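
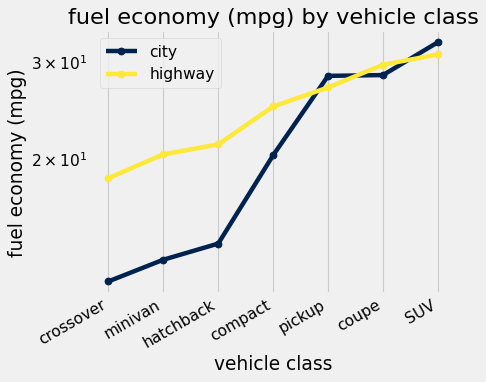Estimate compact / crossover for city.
≈ 1.67×

compact ≈ 20, crossover ≈ 12; 20/12 ≈ 1.67.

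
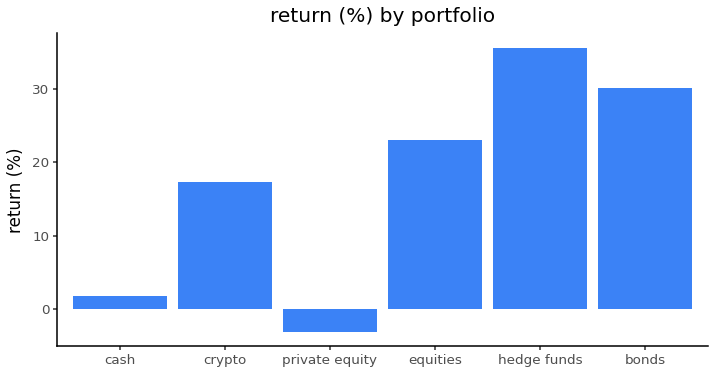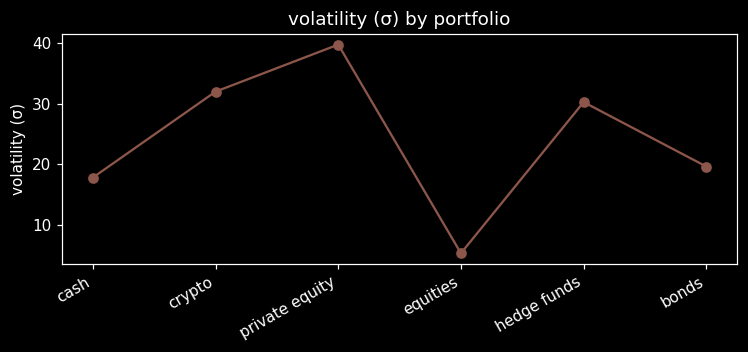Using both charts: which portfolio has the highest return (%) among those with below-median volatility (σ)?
Chart 2 median volatility (σ) ≈ 25; below-median portfolios: cash, equities, bonds. Among those, bonds has the highest return (%) (≈ 30).

bonds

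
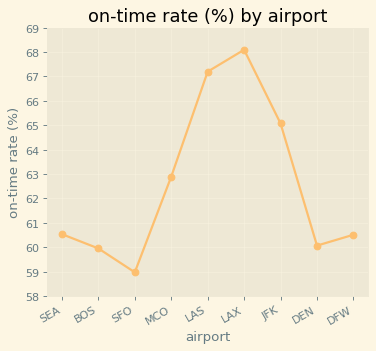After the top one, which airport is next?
Top 3: LAX ≈ 68, LAS ≈ 67, JFK ≈ 65.

LAS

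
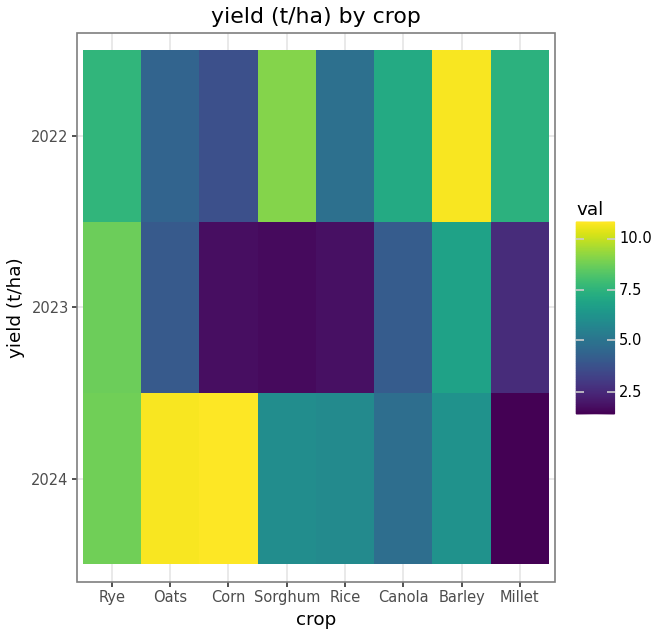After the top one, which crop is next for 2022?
Sorghum

Top 3 for 2022: Barley ≈ 11, Sorghum ≈ 9, Rye ≈ 8.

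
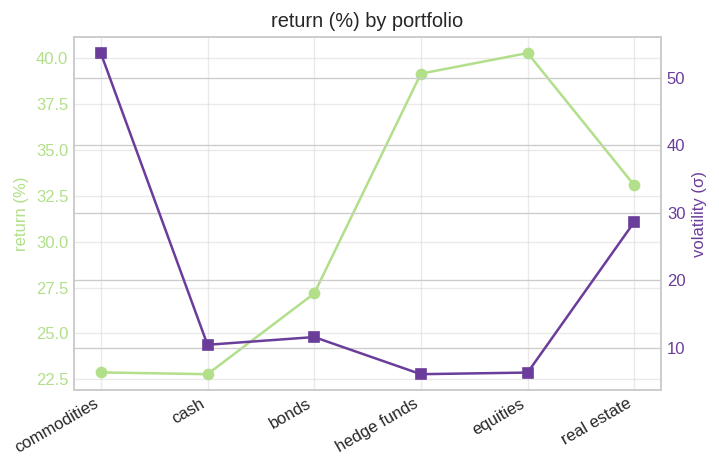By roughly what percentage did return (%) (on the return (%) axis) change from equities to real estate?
equities ≈ 40, real estate ≈ 34; (34 − 40) / 40 ≈ -15%.

≈ -15%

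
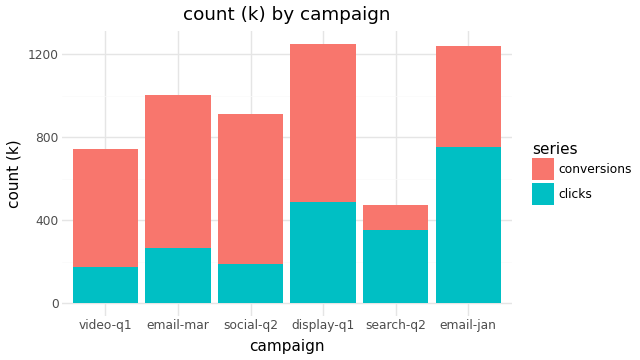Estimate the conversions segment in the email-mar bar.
≈ 800

conversions top ≈ 1000, bottom ≈ 200; segment ≈ 800.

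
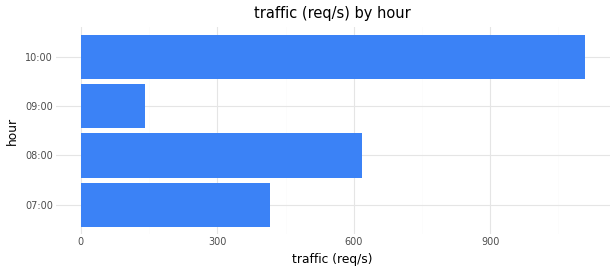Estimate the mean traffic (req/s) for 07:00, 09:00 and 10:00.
(400 + 100 + 1100) / 3 ≈ 533.

≈ 533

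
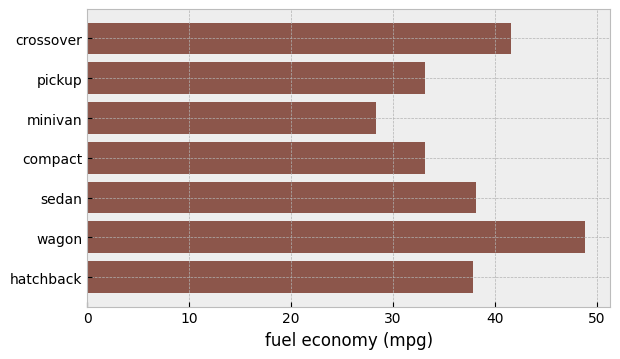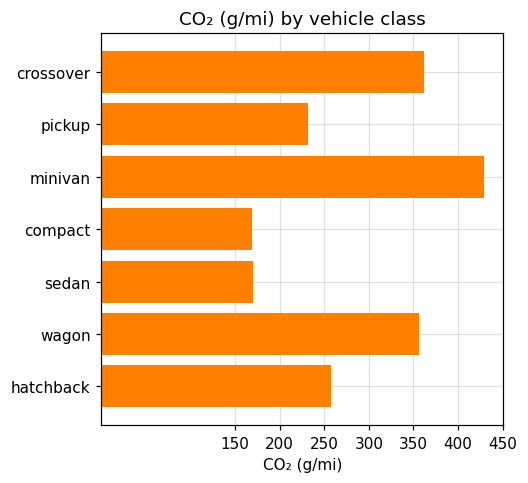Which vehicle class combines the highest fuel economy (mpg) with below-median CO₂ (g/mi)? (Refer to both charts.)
sedan

Chart 2 median CO₂ (g/mi) ≈ 250; below-median vehicle classes: pickup, compact, sedan. Among those, sedan has the highest fuel economy (mpg) (≈ 40).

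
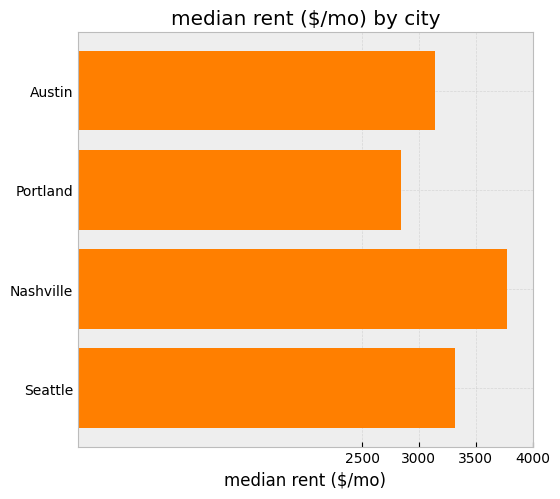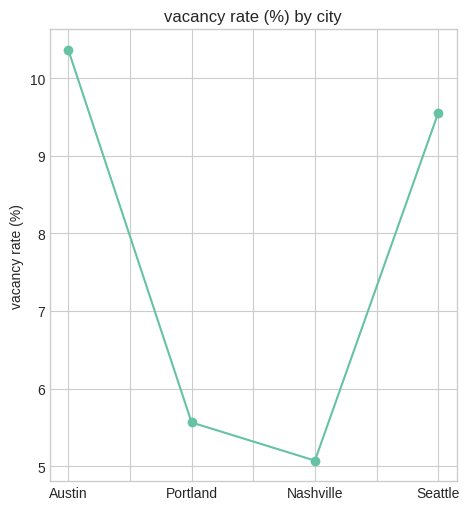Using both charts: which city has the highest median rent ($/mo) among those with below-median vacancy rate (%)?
Nashville

Chart 2 median vacancy rate (%) ≈ 8; below-median cities: Portland, Nashville. Among those, Nashville has the highest median rent ($/mo) (≈ 4000).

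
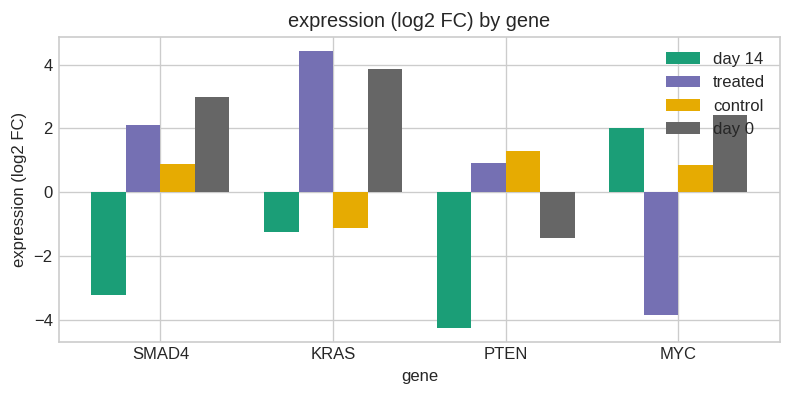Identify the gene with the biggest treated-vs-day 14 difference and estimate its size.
MYC, ≈ 6 log2 FC

MYC: treated ≈ -4, day 14 ≈ 2 → gap ≈ 6. Next-largest (KRAS) is only ≈ 5.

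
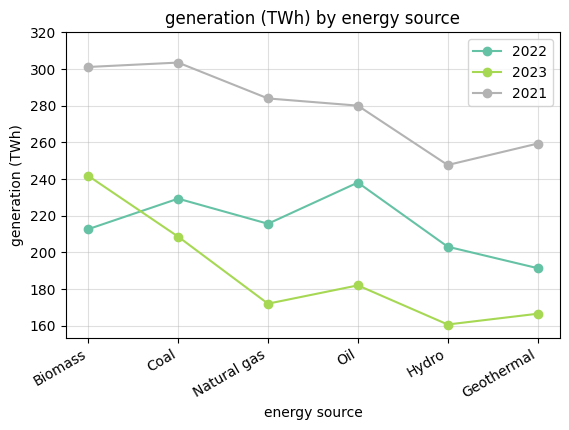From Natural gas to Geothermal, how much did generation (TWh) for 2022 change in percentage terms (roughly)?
Natural gas ≈ 220, Geothermal ≈ 200; (200 − 220) / 220 ≈ -9.1%.

≈ -9.1%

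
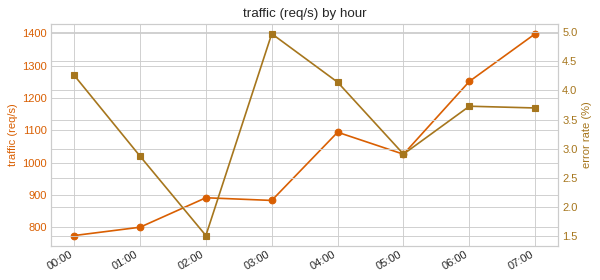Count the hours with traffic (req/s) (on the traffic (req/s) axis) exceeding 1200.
Above 1200: 06:00, 07:00.

2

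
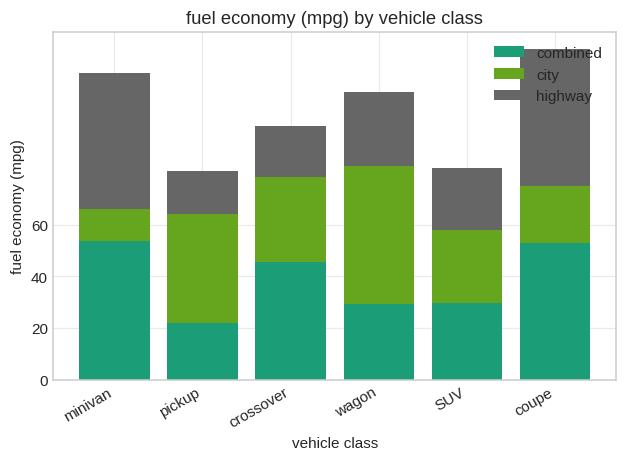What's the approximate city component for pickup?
≈ 40

city top ≈ 60, bottom ≈ 20; segment ≈ 40.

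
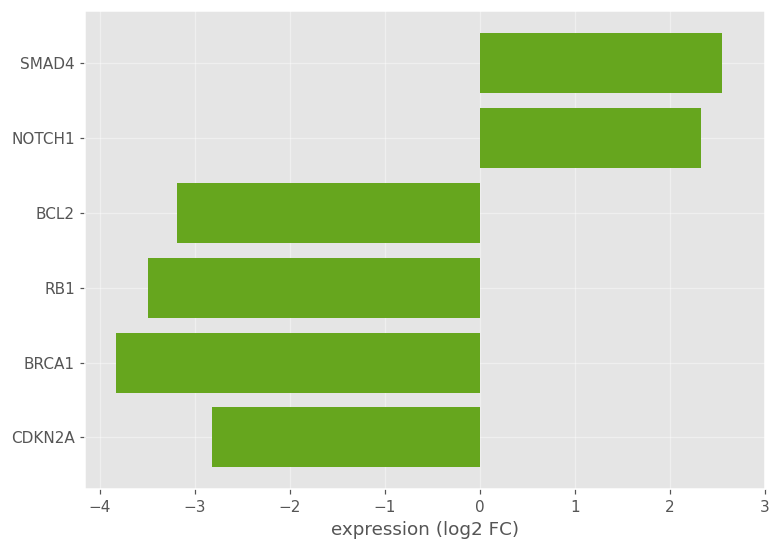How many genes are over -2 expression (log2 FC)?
Above -2: SMAD4, NOTCH1.

2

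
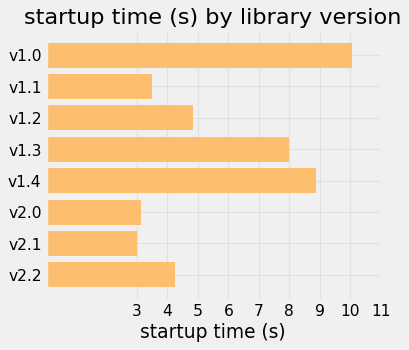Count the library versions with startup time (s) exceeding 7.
3

Above 7: v1.0, v1.3, v1.4.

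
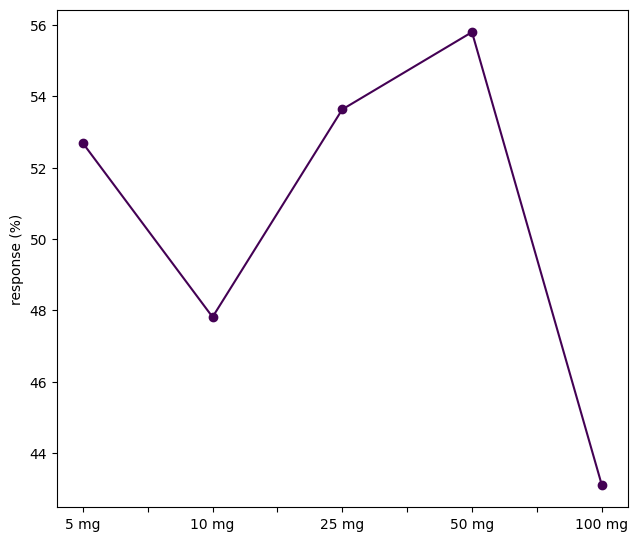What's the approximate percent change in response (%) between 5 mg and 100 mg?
5 mg ≈ 52, 100 mg ≈ 44; (44 − 52) / 52 ≈ -15.4%.

≈ -15.4%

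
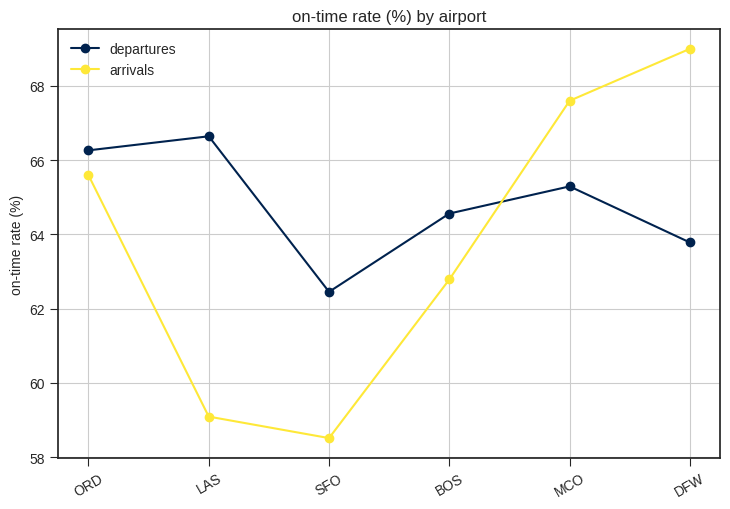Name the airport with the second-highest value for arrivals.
MCO

Top 3 for arrivals: DFW ≈ 69, MCO ≈ 68, ORD ≈ 66.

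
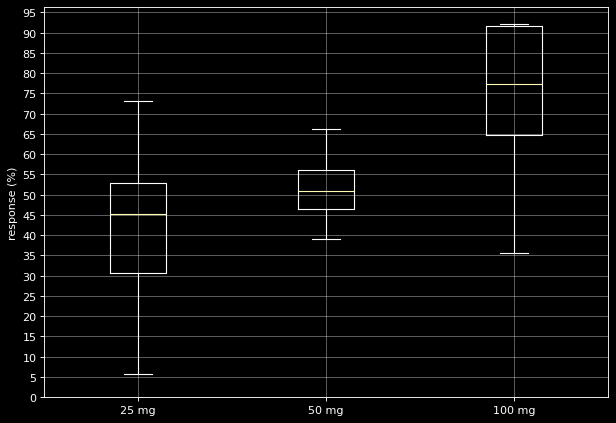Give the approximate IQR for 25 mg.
Q3 ≈ 55, Q1 ≈ 30; IQR ≈ 25.

≈ 25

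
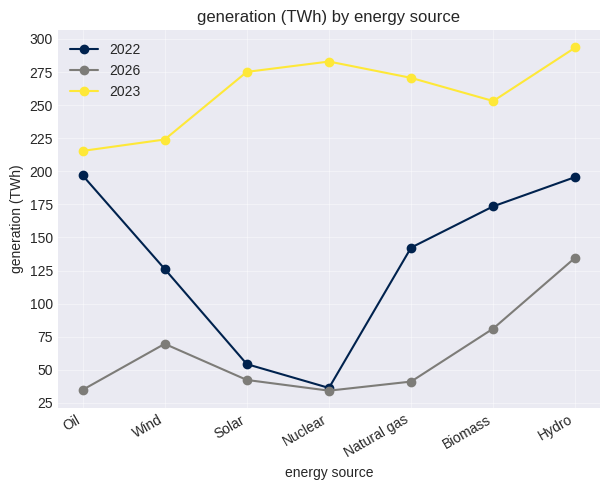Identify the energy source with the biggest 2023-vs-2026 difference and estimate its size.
Nuclear, ≈ 250 TWh

Nuclear: 2023 ≈ 275, 2026 ≈ 25 → gap ≈ 250. Next-largest (Solar) is only ≈ 225.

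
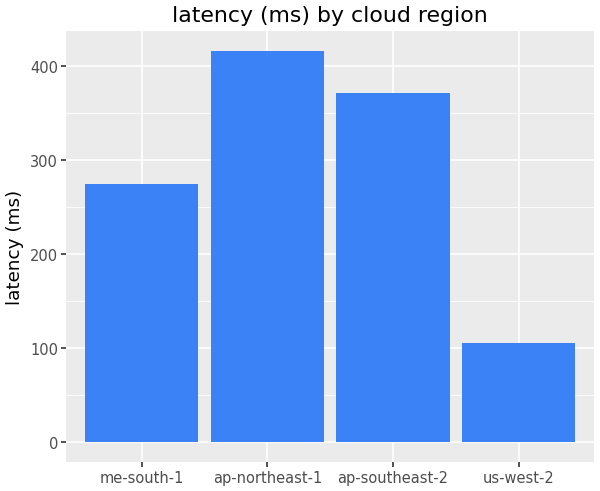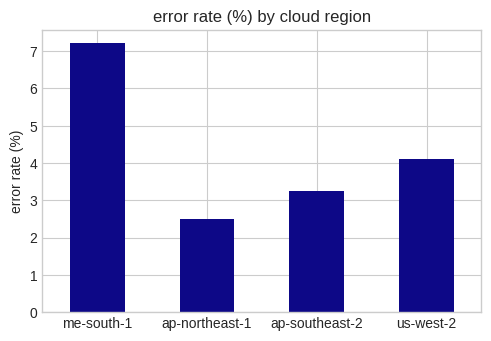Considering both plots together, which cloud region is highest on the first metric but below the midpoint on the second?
Chart 2 median error rate (%) ≈ 4; below-median cloud regions: ap-northeast-1, ap-southeast-2. Among those, ap-northeast-1 has the highest latency (ms) (≈ 400).

ap-northeast-1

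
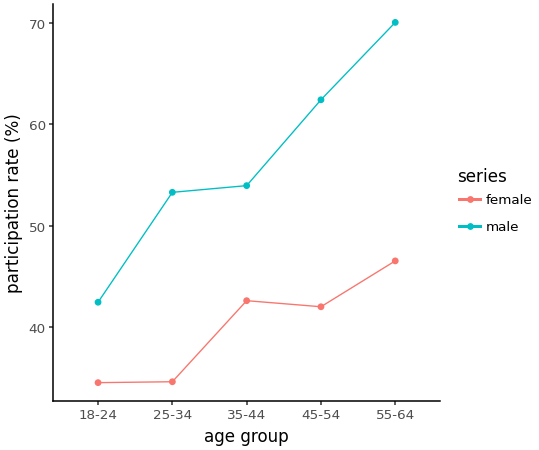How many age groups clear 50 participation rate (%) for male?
4

Above 50: 25-34, 35-44, 45-54, 55-64.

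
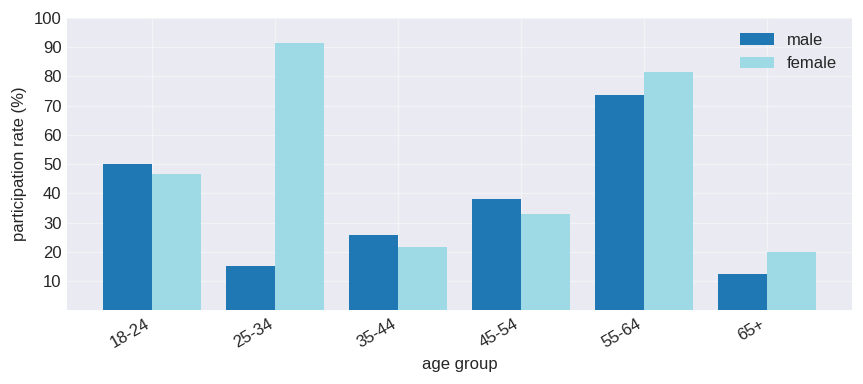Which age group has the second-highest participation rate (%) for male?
Top 3 for male: 55-64 ≈ 70, 18-24 ≈ 50, 45-54 ≈ 40.

18-24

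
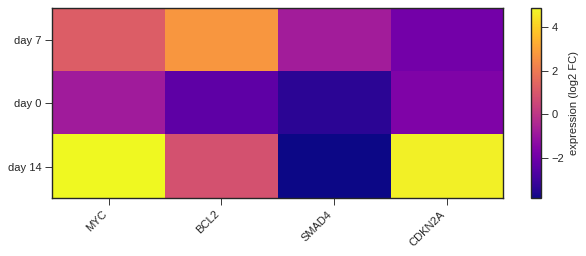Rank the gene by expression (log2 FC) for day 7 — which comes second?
MYC

Top 3 for day 7: BCL2 ≈ 3, MYC ≈ 1, SMAD4 ≈ -1.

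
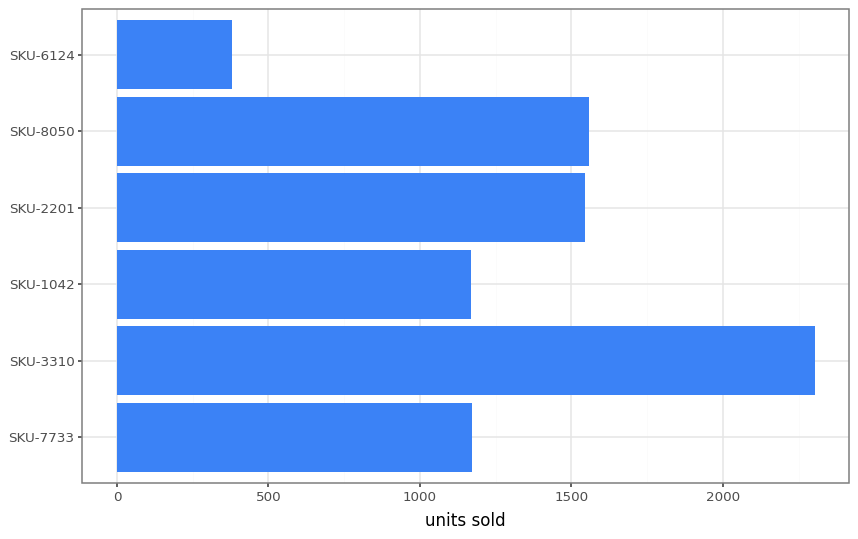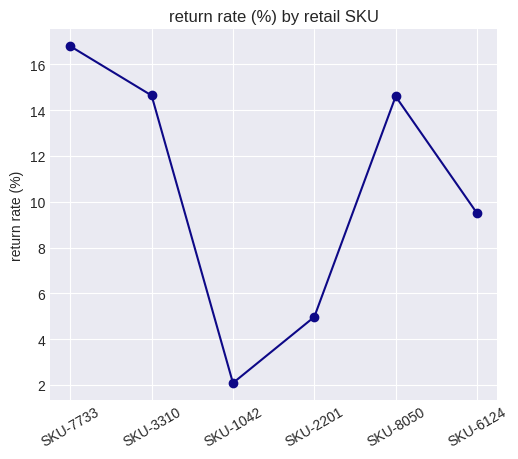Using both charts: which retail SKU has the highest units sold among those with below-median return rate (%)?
SKU-2201

Chart 2 median return rate (%) ≈ 12; below-median retail SKUs: SKU-1042, SKU-2201, SKU-6124. Among those, SKU-2201 has the highest units sold (≈ 1500).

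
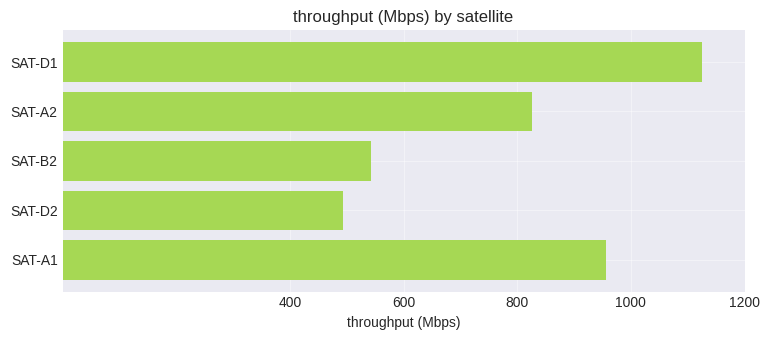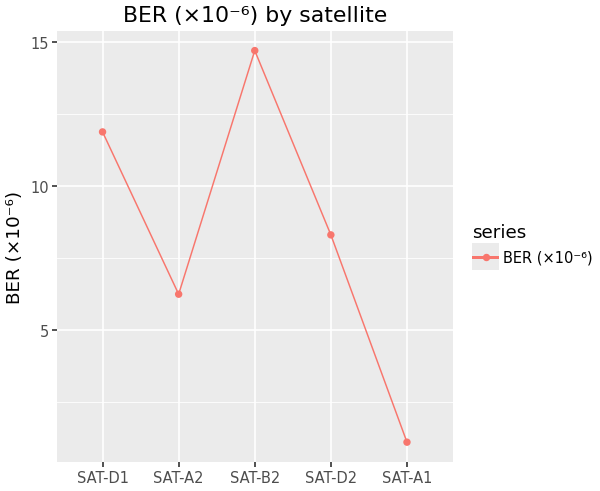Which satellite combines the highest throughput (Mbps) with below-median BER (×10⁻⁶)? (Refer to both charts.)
SAT-A1

Chart 2 median BER (×10⁻⁶) ≈ 8; below-median satellites: SAT-A2, SAT-A1. Among those, SAT-A1 has the highest throughput (Mbps) (≈ 1000).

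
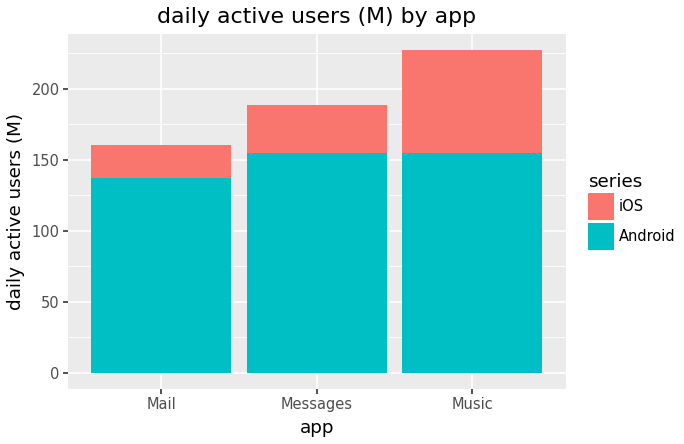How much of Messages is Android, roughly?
Android top ≈ 160, bottom ≈ 0; segment ≈ 160.

≈ 160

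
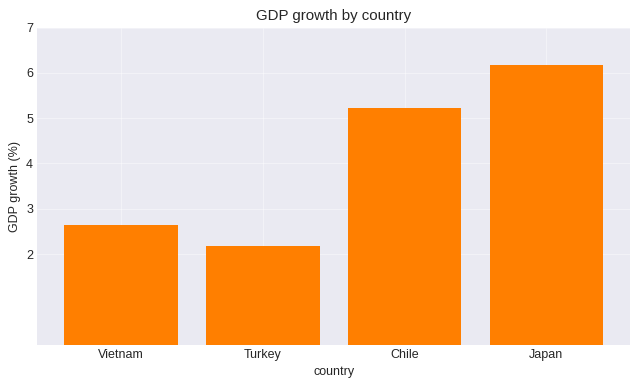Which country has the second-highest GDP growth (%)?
Top 3: Japan ≈ 6, Chile ≈ 5, Vietnam ≈ 3.

Chile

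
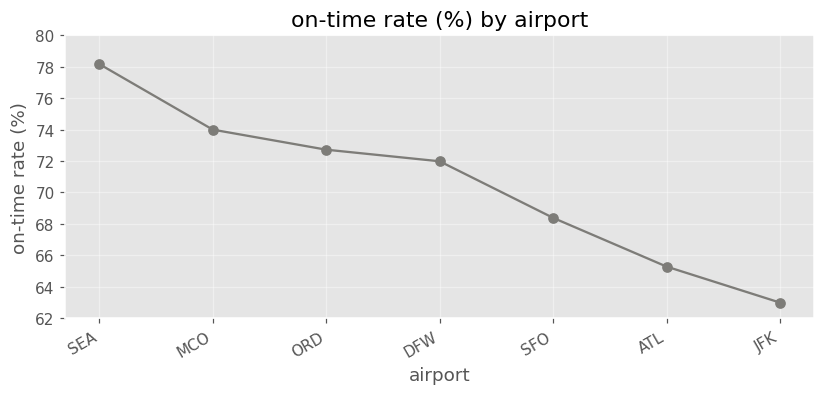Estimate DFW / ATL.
DFW ≈ 72, ATL ≈ 66; 72/66 ≈ 1.09.

≈ 1.09×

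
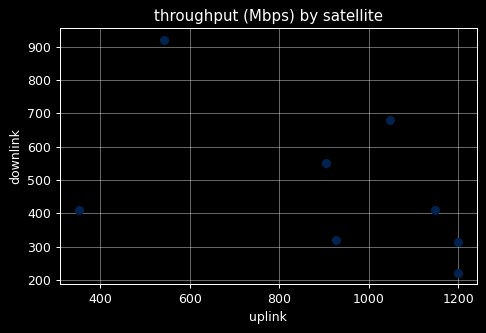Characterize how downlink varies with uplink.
negative, moderate

Points are negatively correlated; moderate (|r| ≈ 0.5).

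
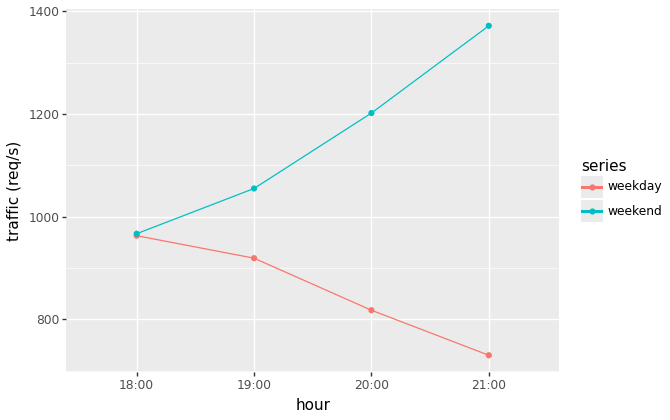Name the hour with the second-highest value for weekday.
Top 3 for weekday: 18:00 ≈ 1000, 19:00 ≈ 900, 20:00 ≈ 800.

19:00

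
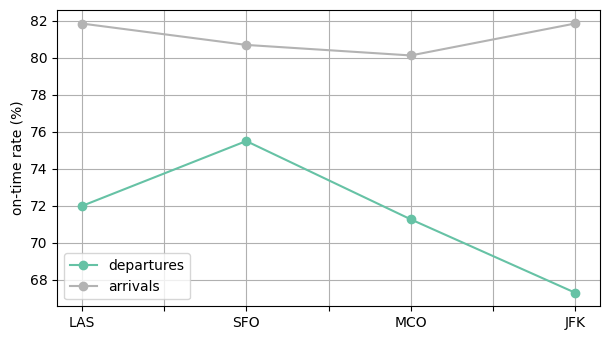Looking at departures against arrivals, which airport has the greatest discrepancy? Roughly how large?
JFK: departures ≈ 68, arrivals ≈ 82 → gap ≈ 14. Next-largest (LAS) is only ≈ 10.

JFK, ≈ 14 %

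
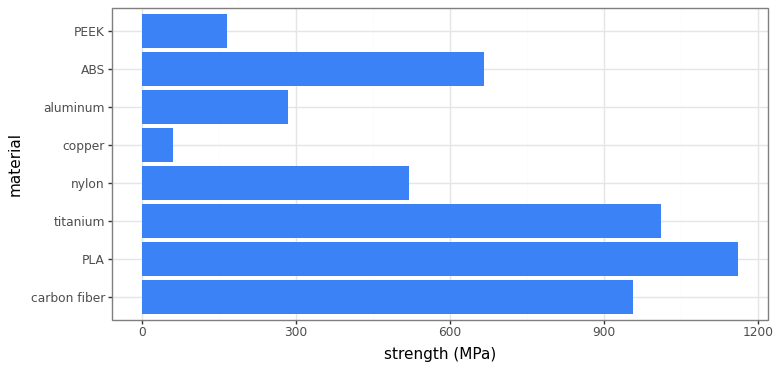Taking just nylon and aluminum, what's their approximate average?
≈ 400

(500 + 300) / 2 ≈ 400.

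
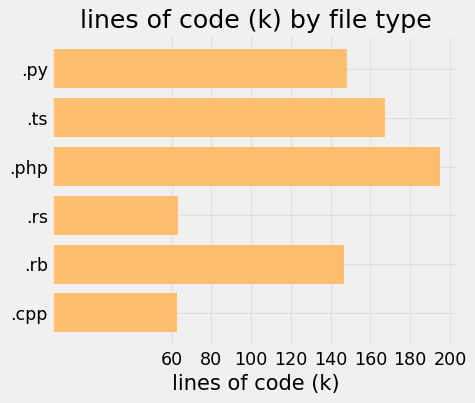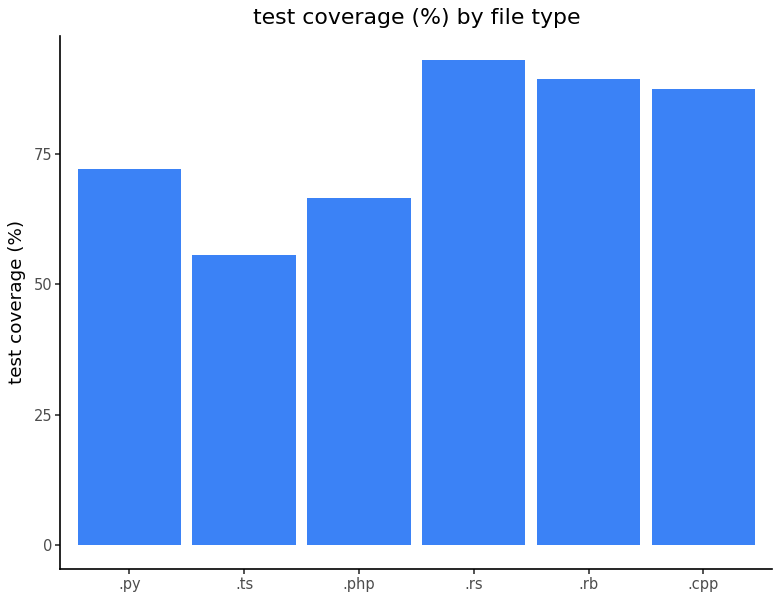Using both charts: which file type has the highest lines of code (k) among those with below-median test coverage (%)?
.php

Chart 2 median test coverage (%) ≈ 80; below-median file types: .py, .ts, .php. Among those, .php has the highest lines of code (k) (≈ 200).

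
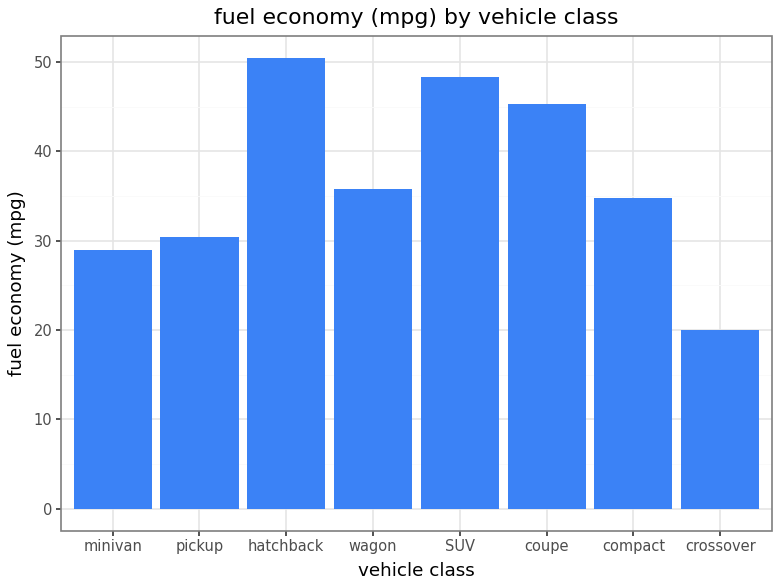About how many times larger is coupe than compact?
≈ 1.29×

coupe ≈ 45, compact ≈ 35; 45/35 ≈ 1.29.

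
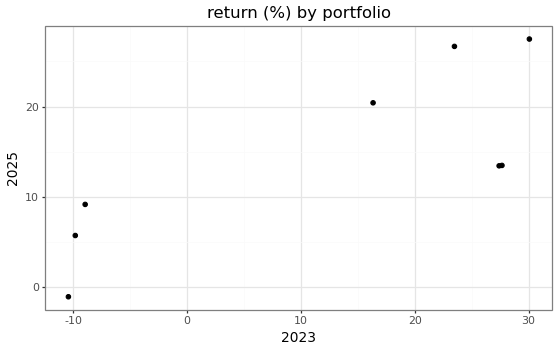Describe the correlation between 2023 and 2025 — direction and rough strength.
Points are positively correlated; strong (|r| ≈ 0.8).

positive, strong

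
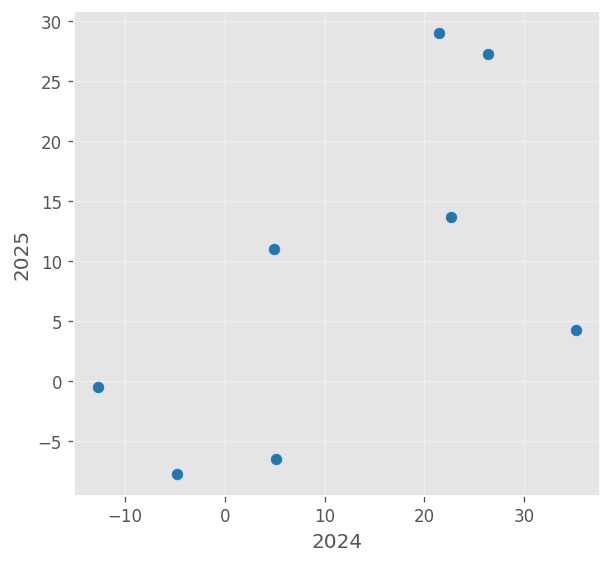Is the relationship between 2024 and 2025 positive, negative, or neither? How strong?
positive, moderate

Points are positively correlated; moderate (|r| ≈ 0.6).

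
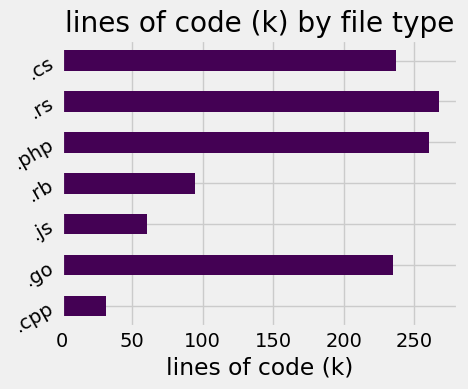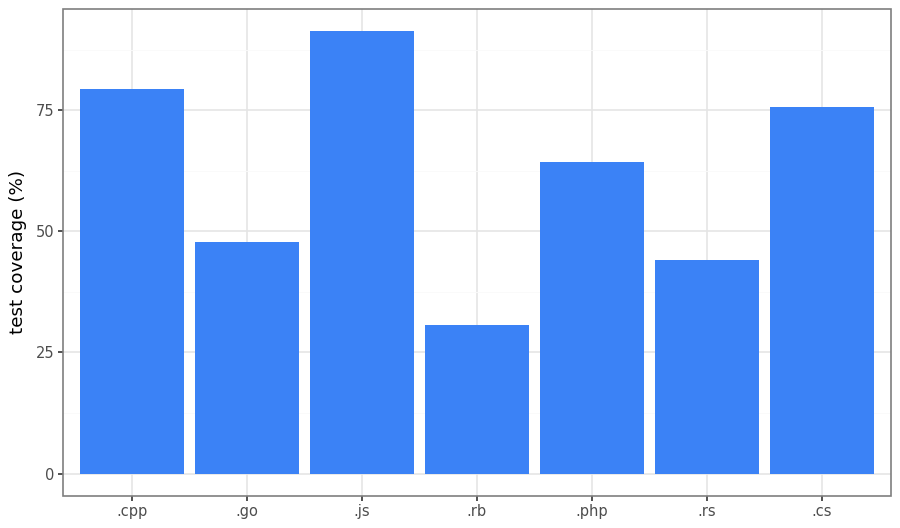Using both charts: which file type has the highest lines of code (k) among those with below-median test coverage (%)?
.rs

Chart 2 median test coverage (%) ≈ 60; below-median file types: .go, .rb, .rs. Among those, .rs has the highest lines of code (k) (≈ 275).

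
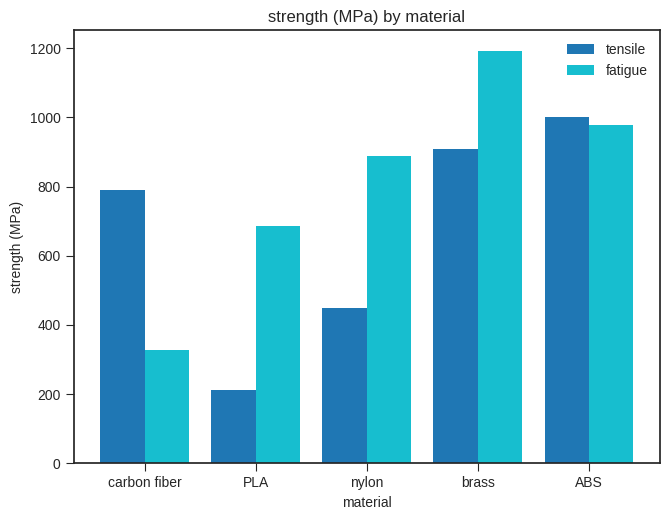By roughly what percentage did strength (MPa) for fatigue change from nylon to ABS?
nylon ≈ 900, ABS ≈ 1000; (1000 − 900) / 900 ≈ +11.1%.

≈ +11.1%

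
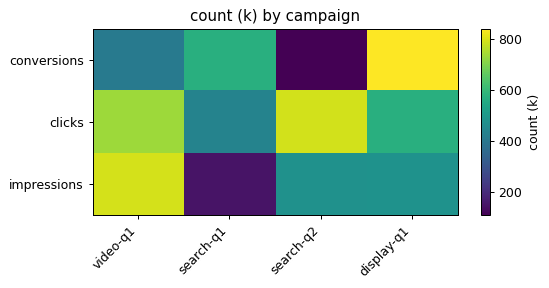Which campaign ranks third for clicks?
display-q1

Top 4 for clicks: search-q2 ≈ 800, video-q1 ≈ 700, display-q1 ≈ 600, search-q1 ≈ 400.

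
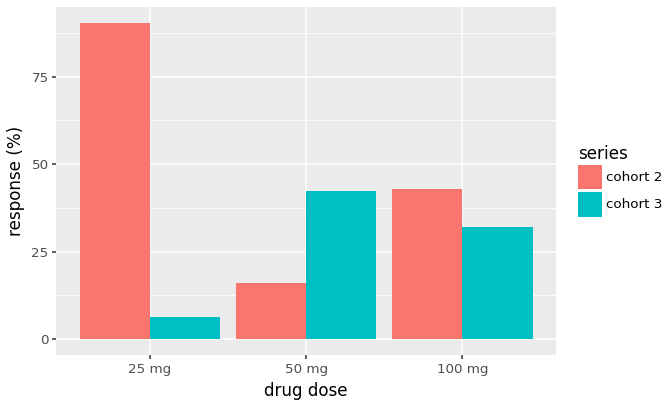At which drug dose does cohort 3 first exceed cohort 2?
25 mg: cohort 3 ≈ 10 vs cohort 2 ≈ 90 (not yet); 50 mg: cohort 3 ≈ 40 vs cohort 2 ≈ 20 (first crossover).

50 mg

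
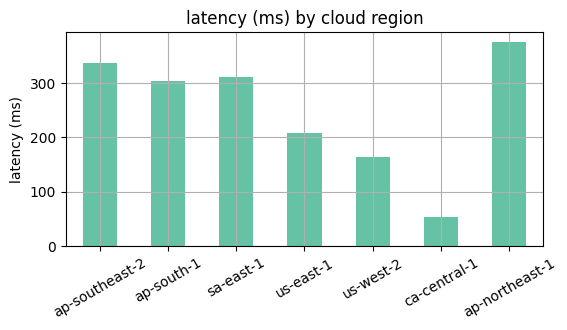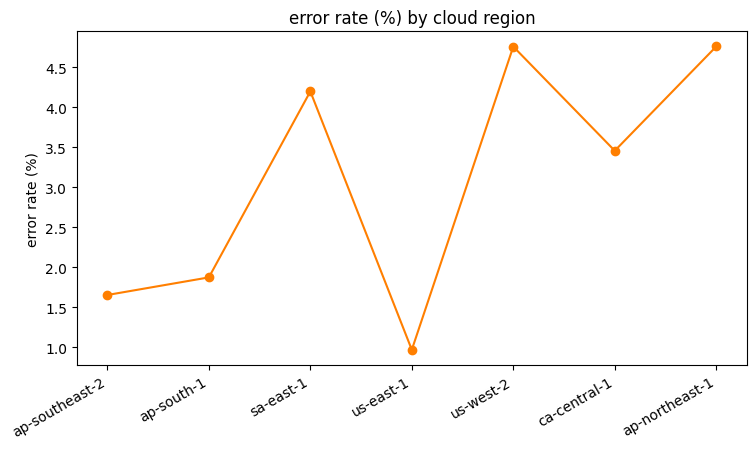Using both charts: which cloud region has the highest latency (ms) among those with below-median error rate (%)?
ap-southeast-2

Chart 2 median error rate (%) ≈ 3.5; below-median cloud regions: ap-southeast-2, ap-south-1, us-east-1. Among those, ap-southeast-2 has the highest latency (ms) (≈ 350).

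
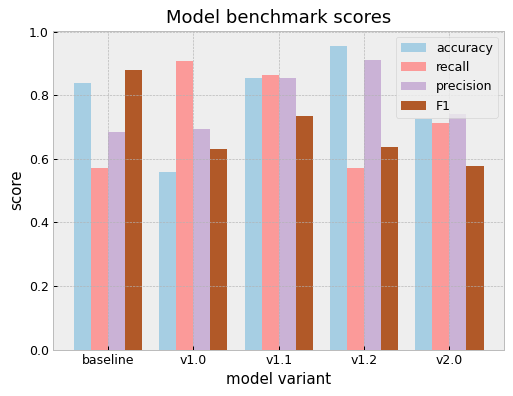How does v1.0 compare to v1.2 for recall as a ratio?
v1.0 ≈ 0.9, v1.2 ≈ 0.6; 0.9/0.6 ≈ 1.5.

≈ 1.5×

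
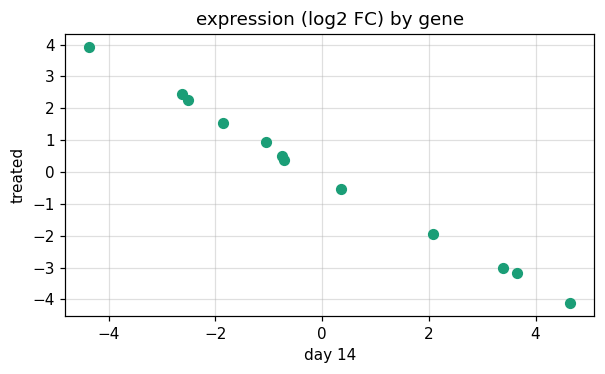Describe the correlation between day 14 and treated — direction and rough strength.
negative, strong

Points are negatively correlated; strong (|r| ≈ 1.0).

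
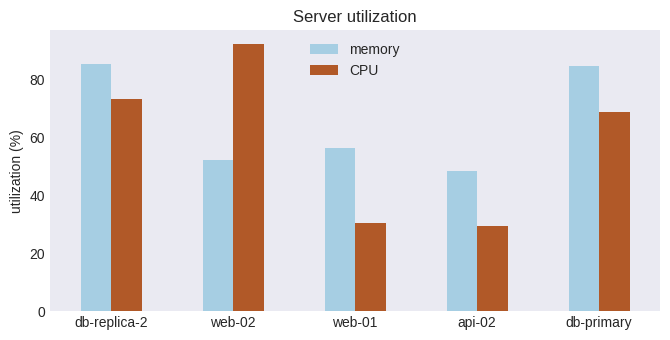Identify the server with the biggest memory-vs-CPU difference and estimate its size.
web-02: memory ≈ 50, CPU ≈ 90 → gap ≈ 40. Next-largest (web-01) is only ≈ 30.

web-02, ≈ 40 %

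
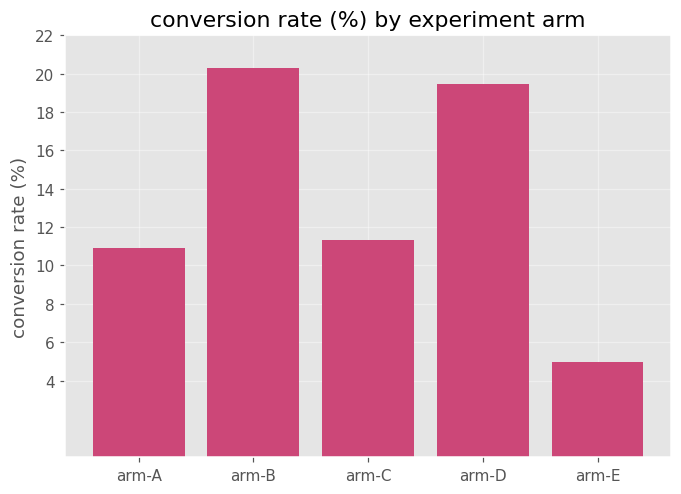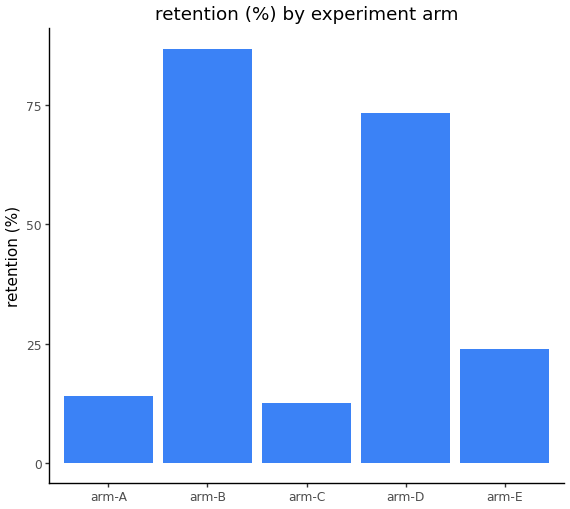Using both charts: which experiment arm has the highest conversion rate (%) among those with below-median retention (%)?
arm-C

Chart 2 median retention (%) ≈ 20; below-median experiment arms: arm-A, arm-C. Among those, arm-C has the highest conversion rate (%) (≈ 12).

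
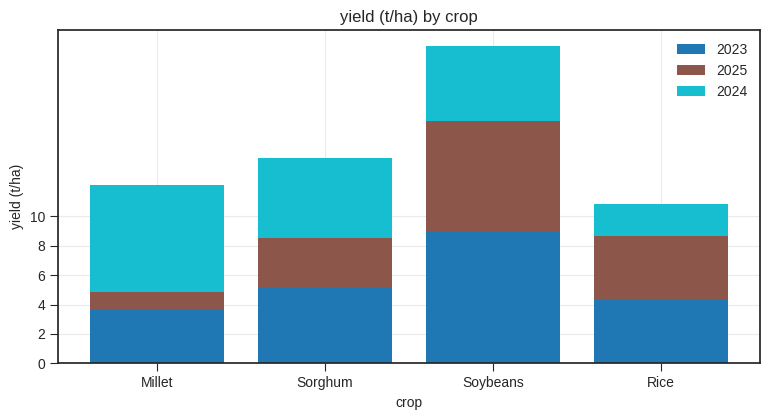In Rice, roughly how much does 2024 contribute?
2024 top ≈ 10, bottom ≈ 8; segment ≈ 2.

≈ 2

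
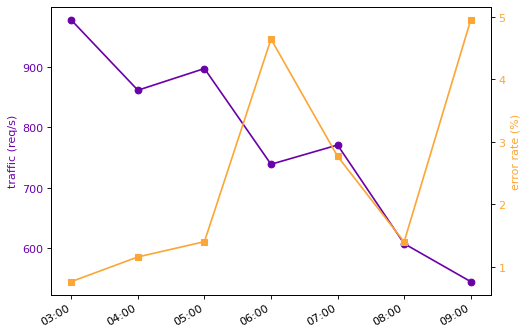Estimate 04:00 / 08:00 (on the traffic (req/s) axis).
04:00 ≈ 850, 08:00 ≈ 600; 850/600 ≈ 1.42.

≈ 1.42×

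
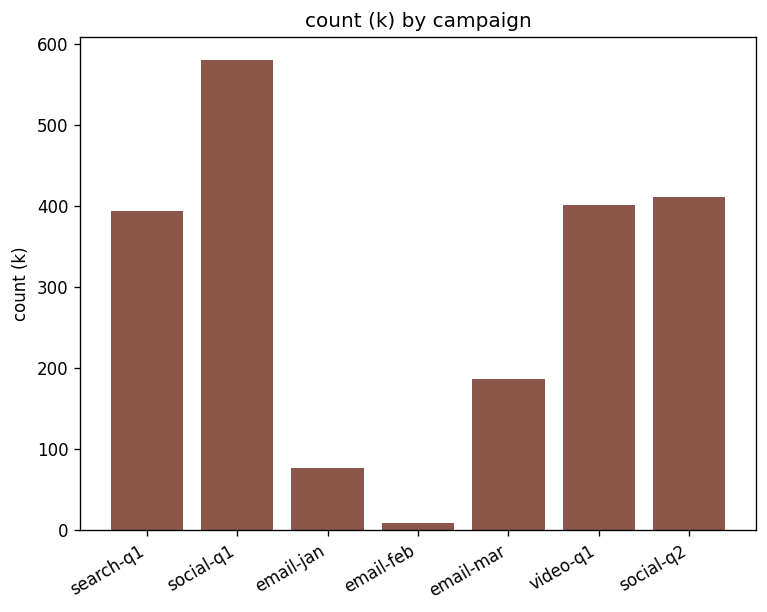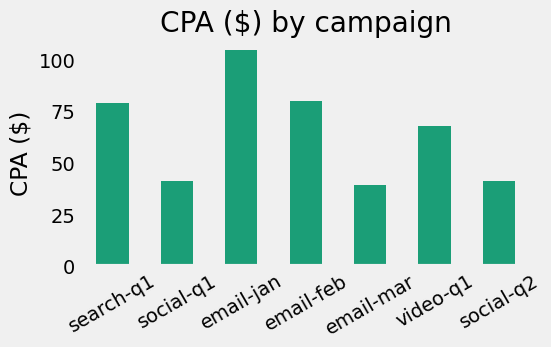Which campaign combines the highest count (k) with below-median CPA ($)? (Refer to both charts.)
Chart 2 median CPA ($) ≈ 70; below-median campaigns: social-q1, email-mar, social-q2. Among those, social-q1 has the highest count (k) (≈ 600).

social-q1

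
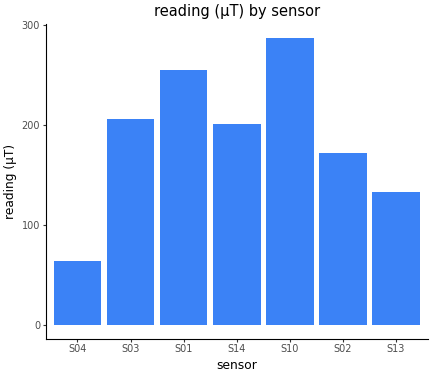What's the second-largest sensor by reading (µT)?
Top 3: S10 ≈ 275, S01 ≈ 250, S03 ≈ 200.

S01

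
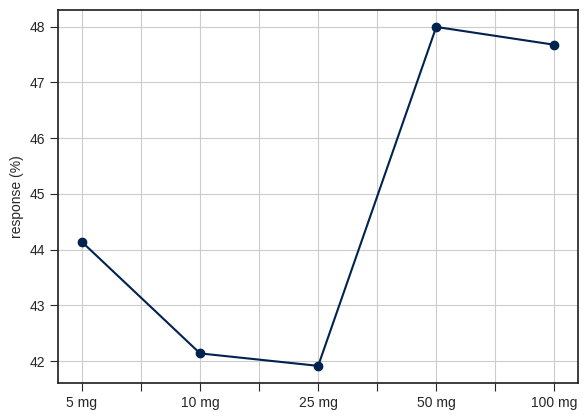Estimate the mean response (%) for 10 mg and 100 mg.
(42 + 48) / 2 ≈ 45.

≈ 45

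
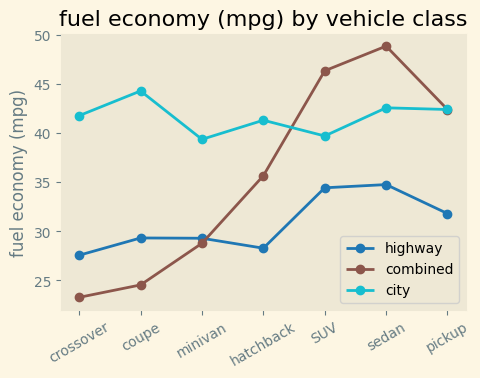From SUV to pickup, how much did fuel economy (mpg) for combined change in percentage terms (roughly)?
≈ -11.1%

SUV ≈ 45, pickup ≈ 40; (40 − 45) / 45 ≈ -11.1%.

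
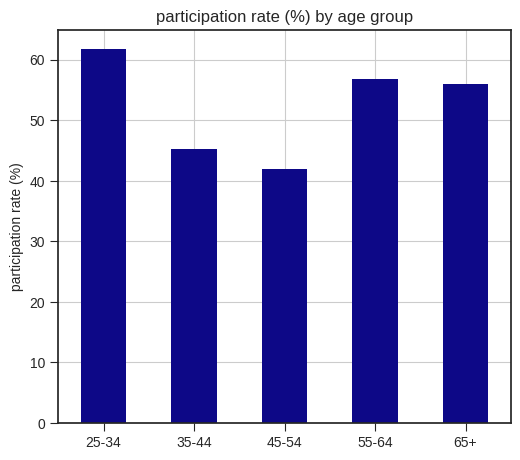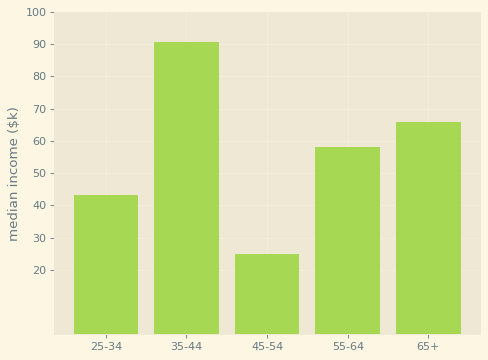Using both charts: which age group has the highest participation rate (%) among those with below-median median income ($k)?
25-34

Chart 2 median median income ($k) ≈ 60; below-median age groups: 25-34, 45-54. Among those, 25-34 has the highest participation rate (%) (≈ 60).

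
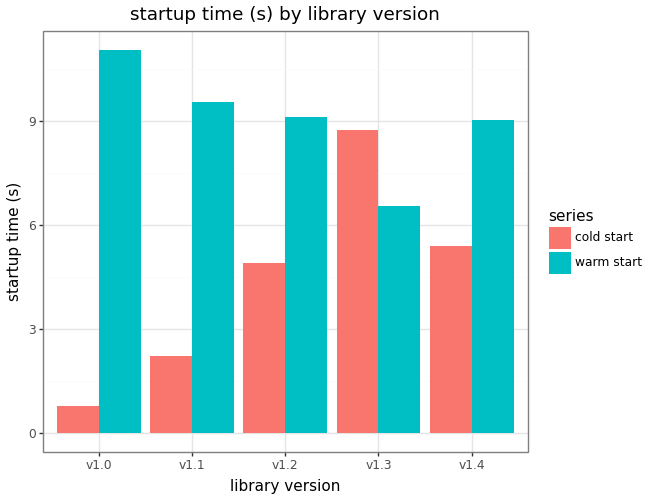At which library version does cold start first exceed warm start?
v1.2: cold start ≈ 5 vs warm start ≈ 9 (not yet); v1.3: cold start ≈ 9 vs warm start ≈ 7 (first crossover).

v1.3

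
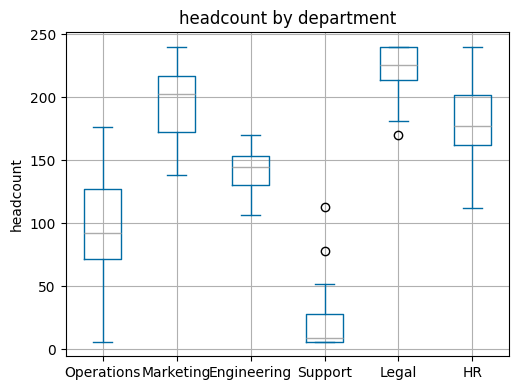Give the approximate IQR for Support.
Q3 ≈ 20, Q1 ≈ 0; IQR ≈ 20.

≈ 20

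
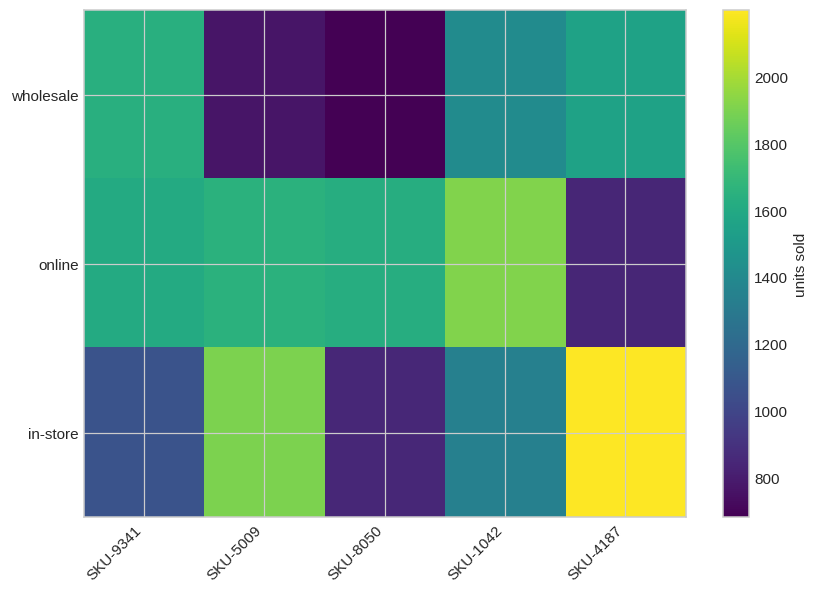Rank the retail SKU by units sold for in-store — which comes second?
SKU-5009

Top 3 for in-store: SKU-4187 ≈ 2200, SKU-5009 ≈ 2000, SKU-1042 ≈ 1400.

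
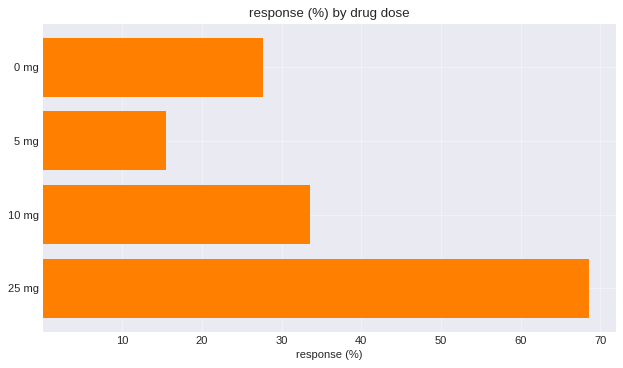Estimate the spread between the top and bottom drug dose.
≈ 50

Max 25 mg ≈ 70, min 5 mg ≈ 20; range ≈ 50.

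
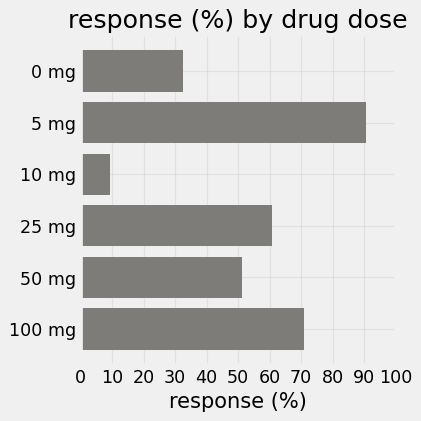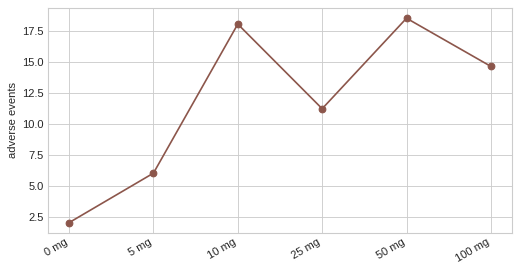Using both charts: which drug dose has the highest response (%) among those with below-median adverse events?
Chart 2 median adverse events ≈ 12; below-median drug doses: 0 mg, 5 mg, 25 mg. Among those, 5 mg has the highest response (%) (≈ 90).

5 mg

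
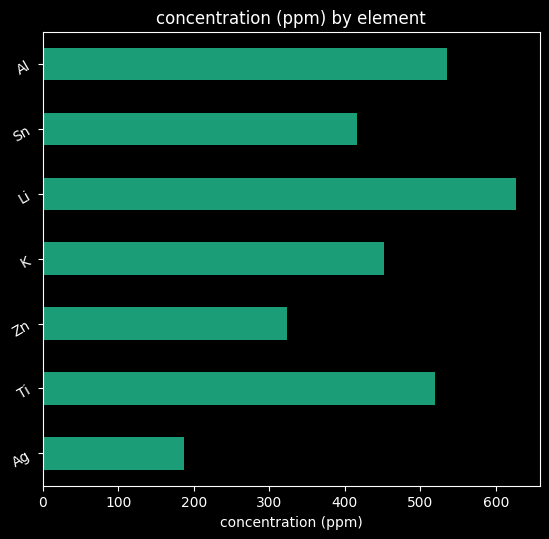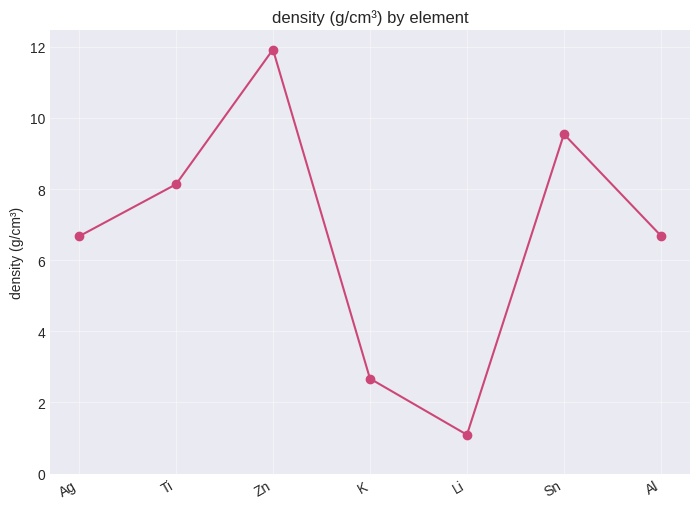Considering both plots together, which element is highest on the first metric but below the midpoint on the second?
Chart 2 median density (g/cm³) ≈ 6; below-median elements: Ag, K, Li. Among those, Li has the highest concentration (ppm) (≈ 600).

Li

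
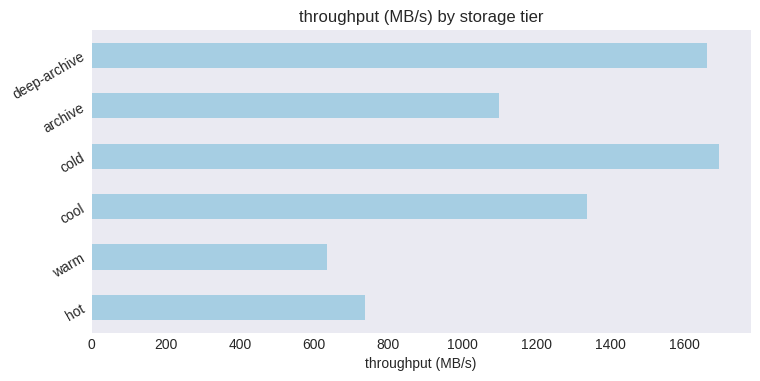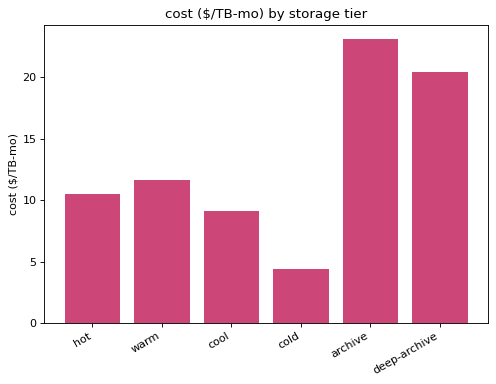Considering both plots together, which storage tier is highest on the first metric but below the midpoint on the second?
cold

Chart 2 median cost ($/TB-mo) ≈ 10; below-median storage tiers: hot, cool, cold. Among those, cold has the highest throughput (MB/s) (≈ 1600).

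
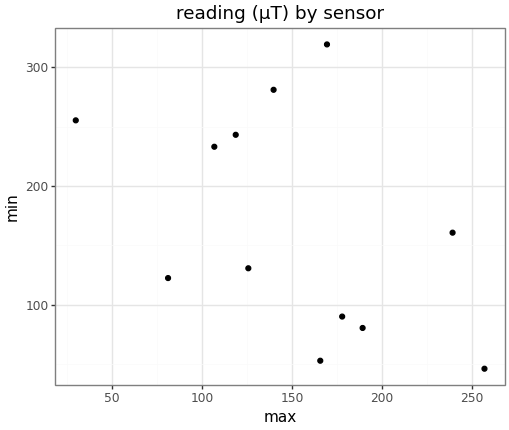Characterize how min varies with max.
Points are negatively correlated; moderate (|r| ≈ 0.5).

negative, moderate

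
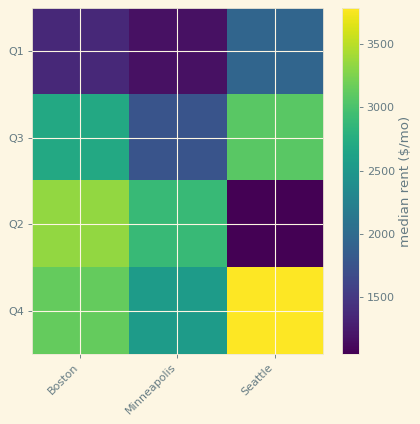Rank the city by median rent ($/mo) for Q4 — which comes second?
Top 3 for Q4: Seattle ≈ 4000, Boston ≈ 3000, Minneapolis ≈ 2500.

Boston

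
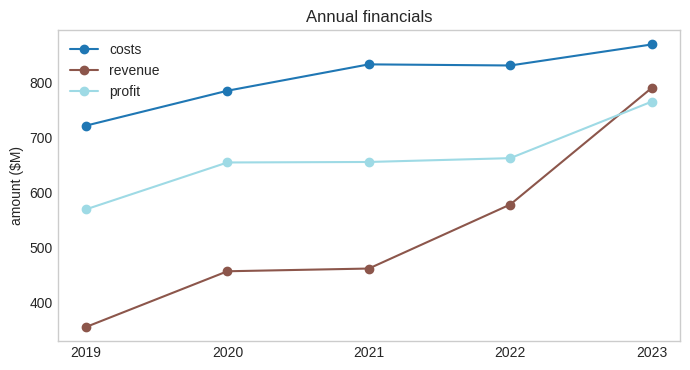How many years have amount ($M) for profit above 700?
Above 700: 2023.

1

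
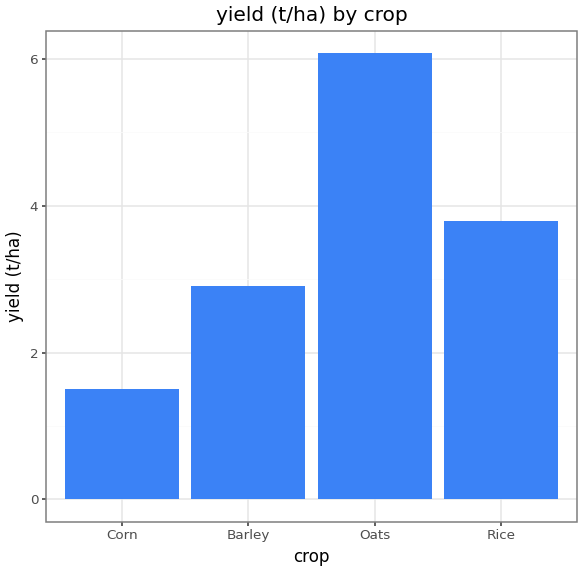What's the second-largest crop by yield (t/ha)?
Rice

Top 3: Oats ≈ 6, Rice ≈ 4, Barley ≈ 3.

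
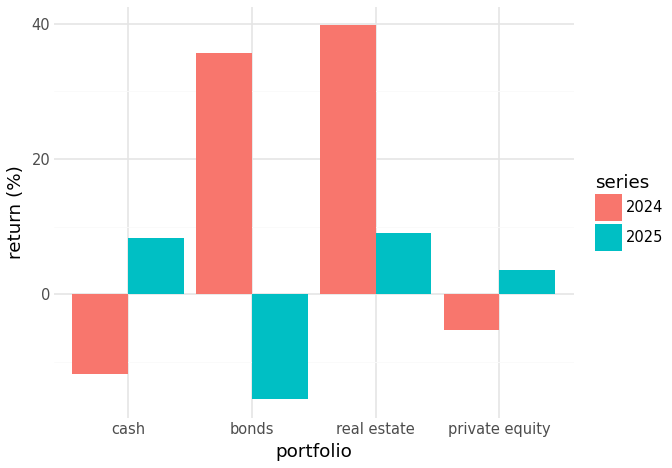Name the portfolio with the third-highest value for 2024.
private equity

Top 4 for 2024: real estate ≈ 40, bonds ≈ 35, private equity ≈ -5, cash ≈ -10.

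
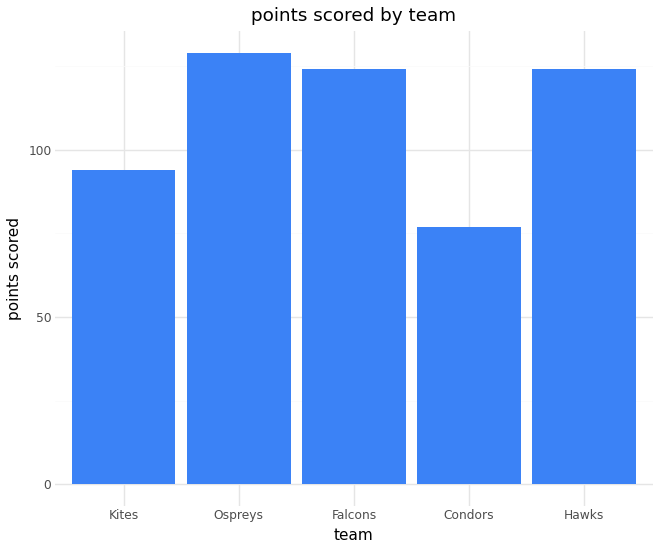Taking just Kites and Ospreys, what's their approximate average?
≈ 110

(100 + 120) / 2 ≈ 110.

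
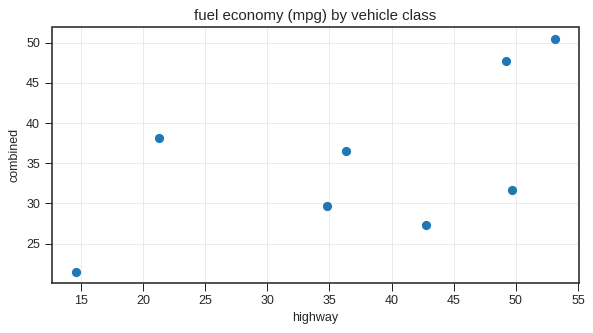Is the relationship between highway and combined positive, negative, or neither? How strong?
positive, moderate

Points are positively correlated; moderate (|r| ≈ 0.6).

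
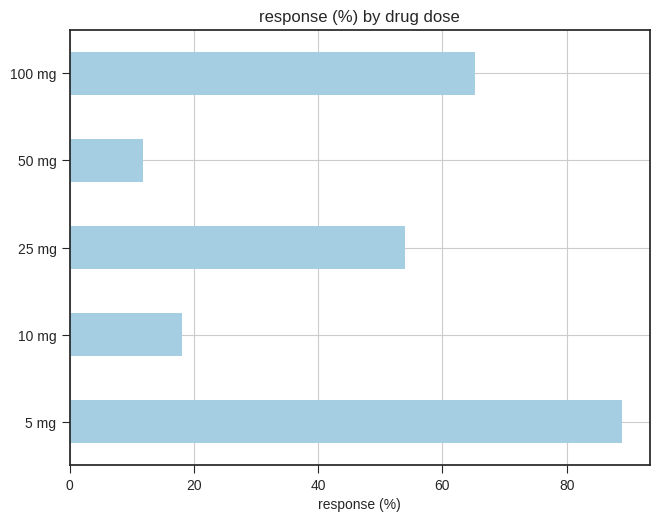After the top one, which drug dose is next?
Top 3: 5 mg ≈ 90, 100 mg ≈ 70, 25 mg ≈ 50.

100 mg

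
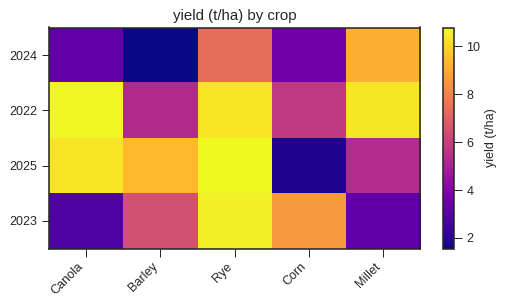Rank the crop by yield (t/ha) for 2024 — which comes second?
Rye

Top 3 for 2024: Millet ≈ 9, Rye ≈ 7, Corn ≈ 4.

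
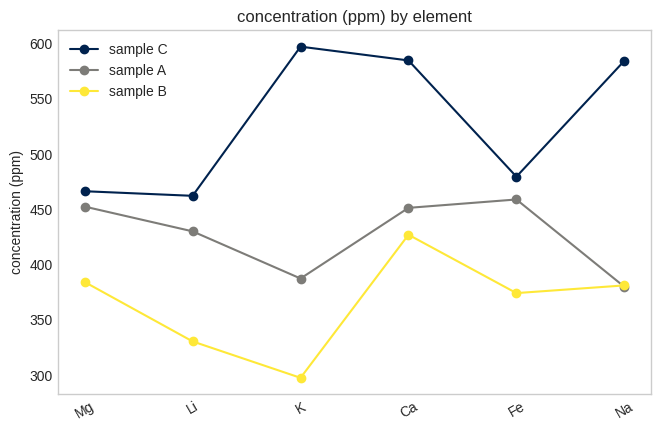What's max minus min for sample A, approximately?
Max Fe ≈ 450, min Na ≈ 375; range ≈ 75.

≈ 75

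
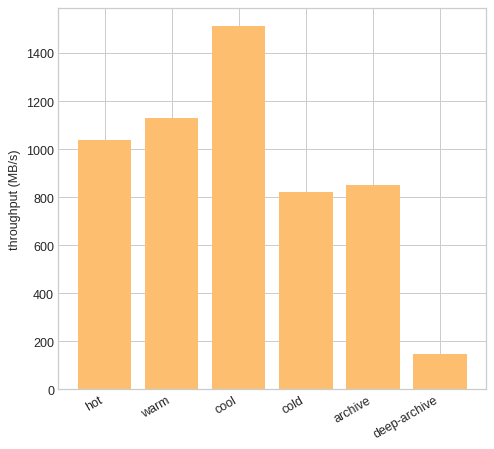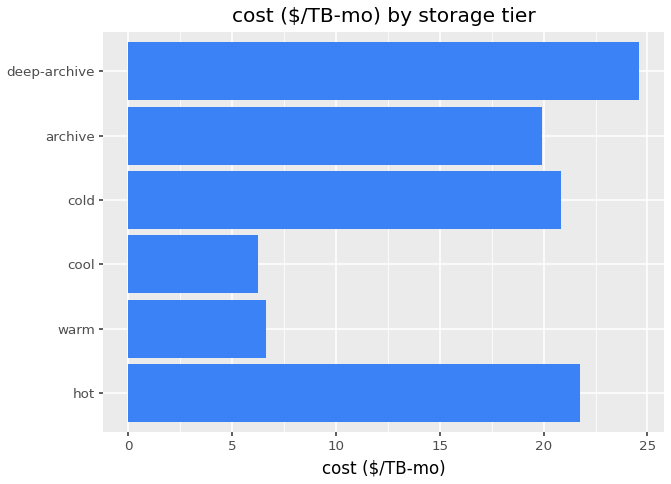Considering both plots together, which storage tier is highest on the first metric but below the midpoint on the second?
cool

Chart 2 median cost ($/TB-mo) ≈ 20; below-median storage tiers: warm, cool, archive. Among those, cool has the highest throughput (MB/s) (≈ 1600).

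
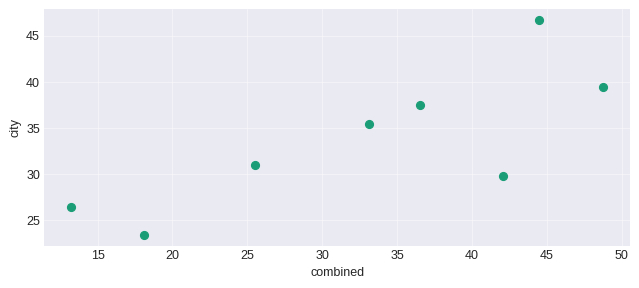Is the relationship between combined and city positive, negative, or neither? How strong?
positive, strong

Points are positively correlated; strong (|r| ≈ 0.8).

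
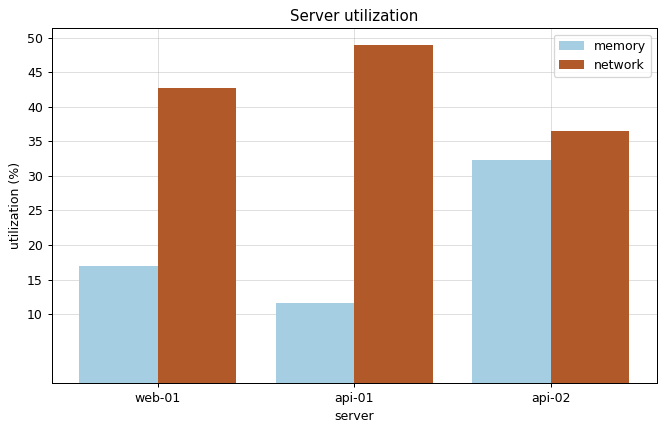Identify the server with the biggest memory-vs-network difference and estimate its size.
api-01: memory ≈ 10, network ≈ 50 → gap ≈ 40. Next-largest (web-01) is only ≈ 30.

api-01, ≈ 40 %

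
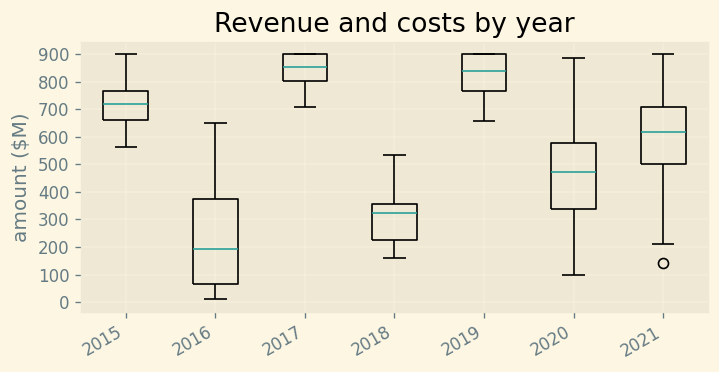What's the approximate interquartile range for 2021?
Q3 ≈ 700, Q1 ≈ 500; IQR ≈ 200.

≈ 200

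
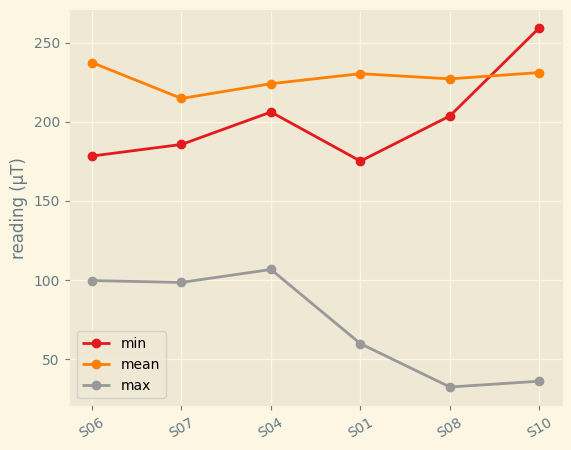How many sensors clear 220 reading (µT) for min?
1

Above 220: S10.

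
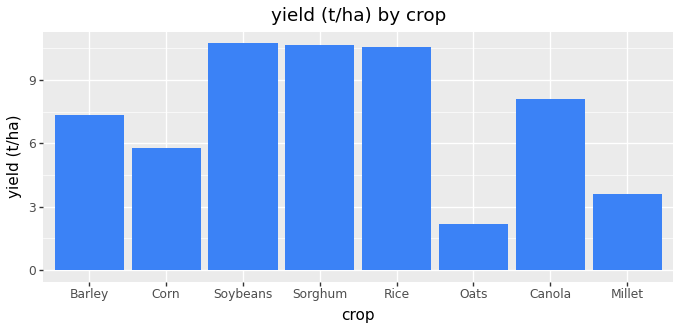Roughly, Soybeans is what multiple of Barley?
≈ 1.57×

Soybeans ≈ 11, Barley ≈ 7; 11/7 ≈ 1.57.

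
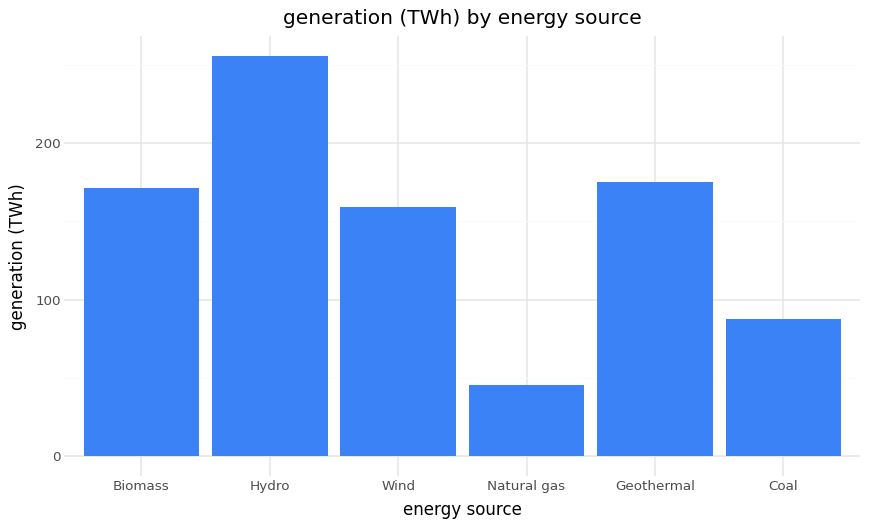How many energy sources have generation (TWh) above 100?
Above 100: Biomass, Hydro, Wind, Geothermal.

4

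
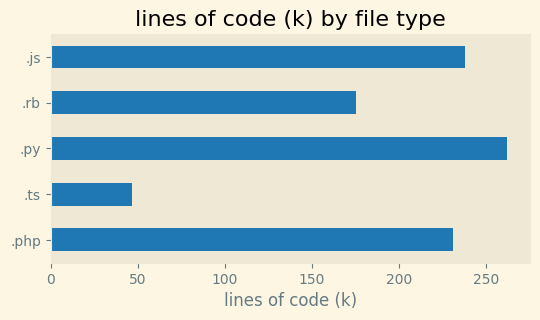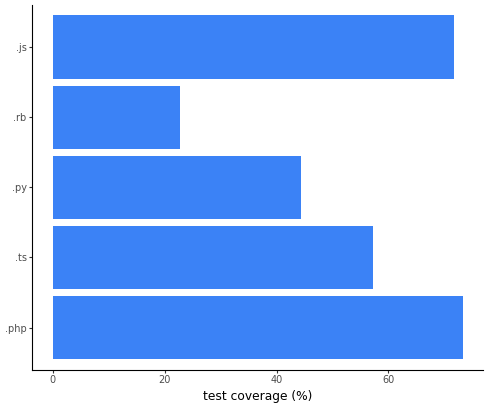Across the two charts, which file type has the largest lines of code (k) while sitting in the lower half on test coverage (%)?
.py

Chart 2 median test coverage (%) ≈ 60; below-median file types: .py, .rb. Among those, .py has the highest lines of code (k) (≈ 250).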